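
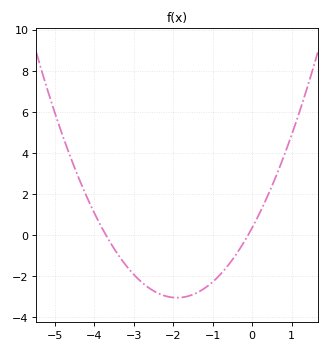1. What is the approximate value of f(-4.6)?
3.81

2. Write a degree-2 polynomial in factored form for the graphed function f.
y = 0.94(x + 3.7)(x + 0.1)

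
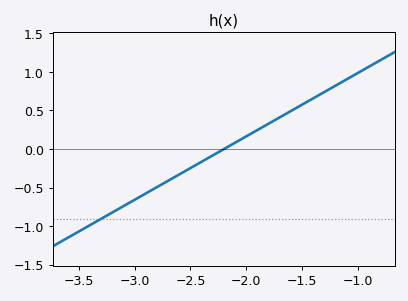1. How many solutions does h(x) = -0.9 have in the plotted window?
1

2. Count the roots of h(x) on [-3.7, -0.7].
1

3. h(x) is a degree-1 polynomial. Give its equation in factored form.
y = 0.82(x + 2.2)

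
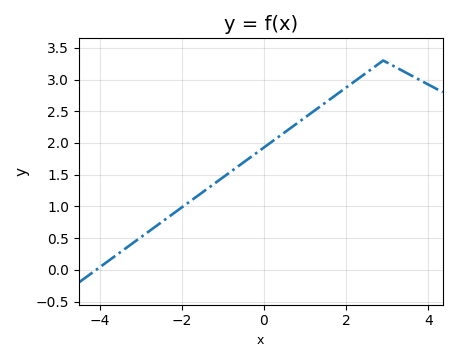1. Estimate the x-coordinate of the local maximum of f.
3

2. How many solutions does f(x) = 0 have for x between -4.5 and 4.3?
1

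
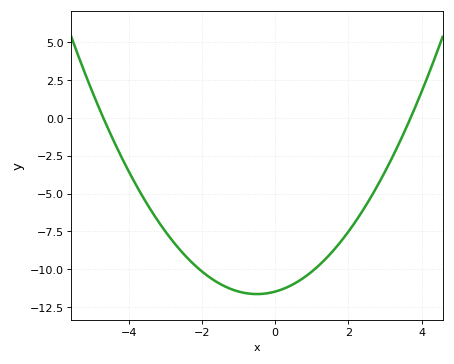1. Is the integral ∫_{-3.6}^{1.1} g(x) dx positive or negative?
negative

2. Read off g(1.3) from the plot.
-9.5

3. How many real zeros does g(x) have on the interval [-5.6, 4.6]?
2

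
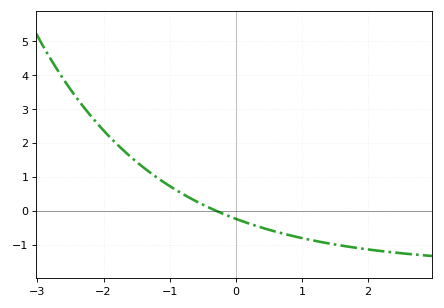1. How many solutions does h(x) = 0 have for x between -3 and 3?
1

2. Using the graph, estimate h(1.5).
-0.997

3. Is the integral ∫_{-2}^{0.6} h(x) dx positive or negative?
positive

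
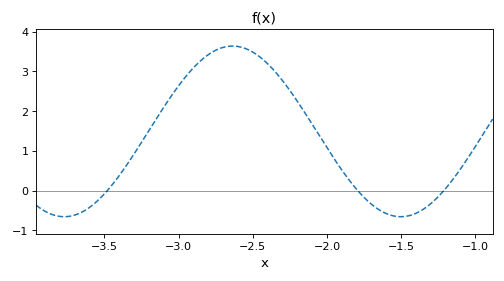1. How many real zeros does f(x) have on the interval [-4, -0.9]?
3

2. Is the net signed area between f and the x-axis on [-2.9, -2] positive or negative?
positive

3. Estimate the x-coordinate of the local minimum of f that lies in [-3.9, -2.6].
-3.77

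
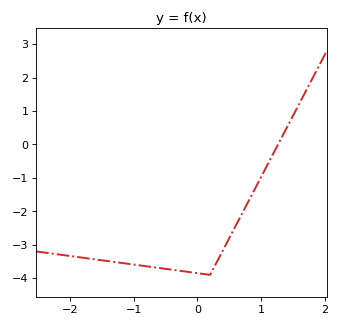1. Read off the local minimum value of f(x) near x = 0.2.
-3.9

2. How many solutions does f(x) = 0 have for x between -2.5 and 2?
1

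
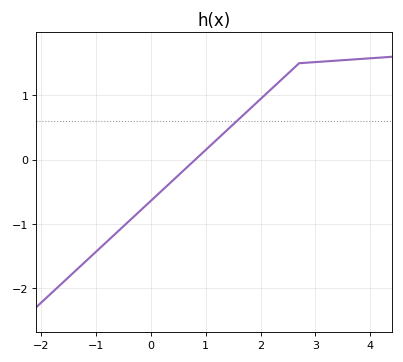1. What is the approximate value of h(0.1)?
-0.564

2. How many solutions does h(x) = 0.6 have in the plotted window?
1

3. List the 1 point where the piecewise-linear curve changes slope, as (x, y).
(2.7, 1.5)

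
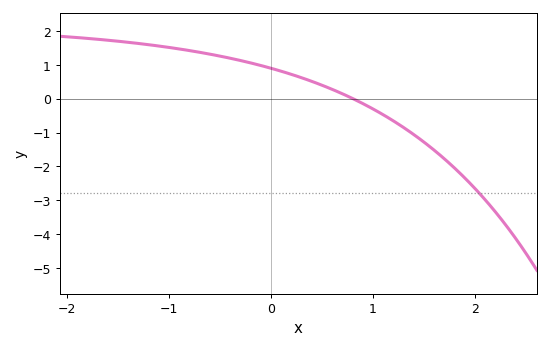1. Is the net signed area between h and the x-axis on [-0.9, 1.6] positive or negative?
positive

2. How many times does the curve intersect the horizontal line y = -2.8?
1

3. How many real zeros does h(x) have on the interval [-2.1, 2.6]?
1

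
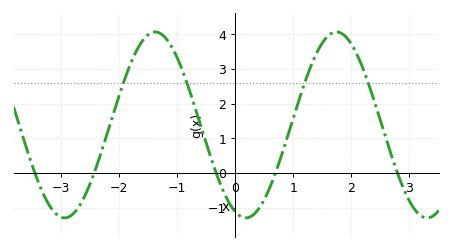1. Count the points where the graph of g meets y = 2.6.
4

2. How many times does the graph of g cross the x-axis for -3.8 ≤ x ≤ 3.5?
5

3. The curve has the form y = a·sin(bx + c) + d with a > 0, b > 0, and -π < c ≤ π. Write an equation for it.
y = 2.68sin(2x - 1.9) + 1.39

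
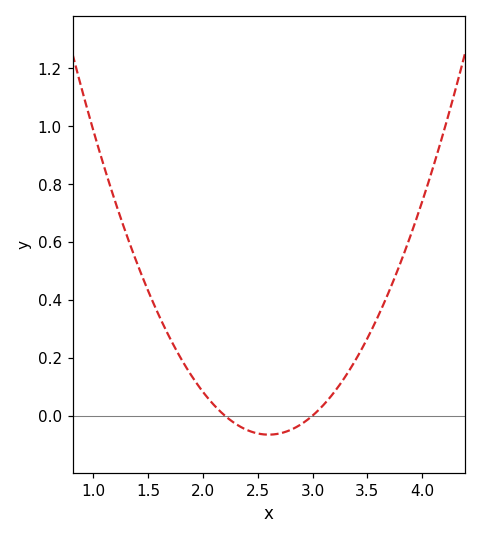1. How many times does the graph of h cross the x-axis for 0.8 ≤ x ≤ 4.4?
2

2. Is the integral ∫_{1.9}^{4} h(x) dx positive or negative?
positive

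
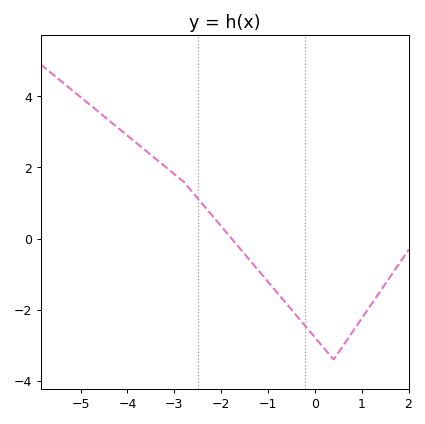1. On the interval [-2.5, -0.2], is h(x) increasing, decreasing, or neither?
decreasing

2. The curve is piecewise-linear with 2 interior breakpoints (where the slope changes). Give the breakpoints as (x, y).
(-2.8, 1.6); (0.4, -3.4)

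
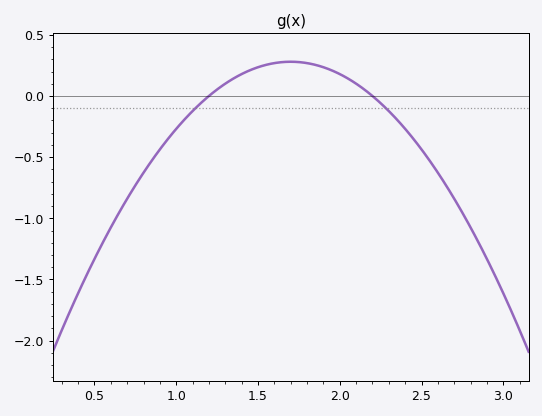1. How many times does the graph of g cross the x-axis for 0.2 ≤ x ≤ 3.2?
2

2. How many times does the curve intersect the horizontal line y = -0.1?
2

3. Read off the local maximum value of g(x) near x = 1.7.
0.28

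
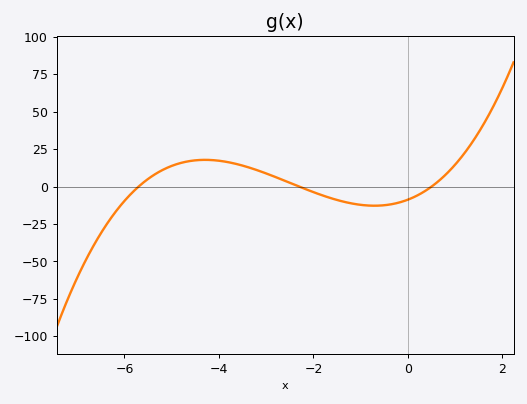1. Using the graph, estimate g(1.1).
20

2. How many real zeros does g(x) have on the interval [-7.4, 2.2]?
3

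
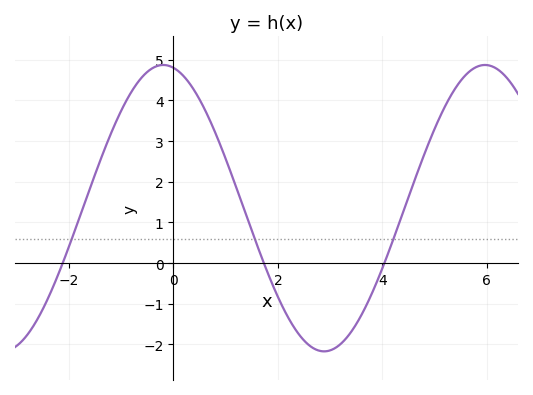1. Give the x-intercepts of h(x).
-2.2, 1.8, 4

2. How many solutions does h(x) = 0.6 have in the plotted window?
3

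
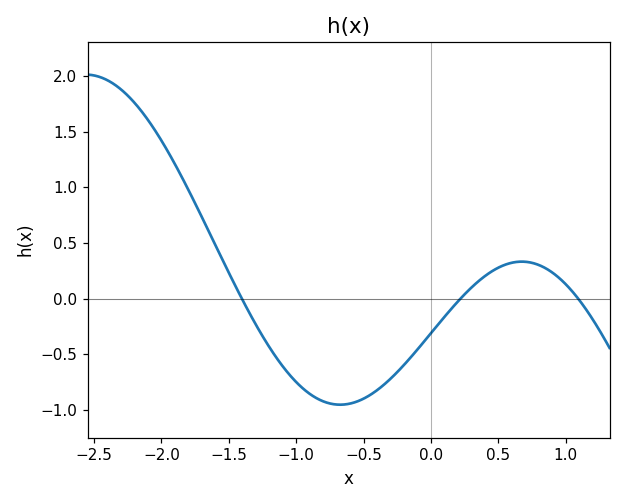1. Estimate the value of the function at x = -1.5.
0.25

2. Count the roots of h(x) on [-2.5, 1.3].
3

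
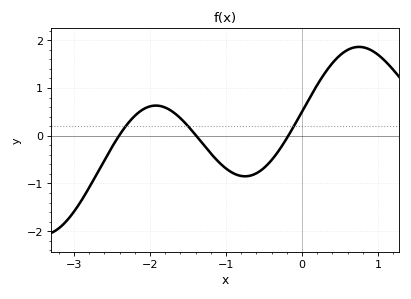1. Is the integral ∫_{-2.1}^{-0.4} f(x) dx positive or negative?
negative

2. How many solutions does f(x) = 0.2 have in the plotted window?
3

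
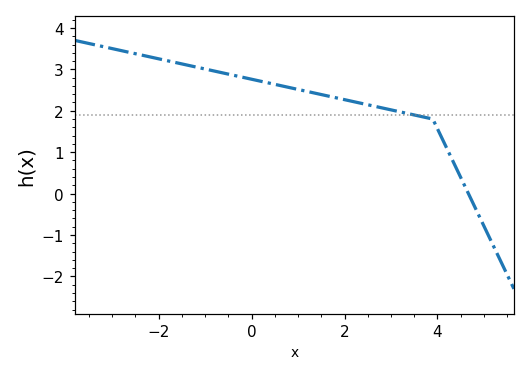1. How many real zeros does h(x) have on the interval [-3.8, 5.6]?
1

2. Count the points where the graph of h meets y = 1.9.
1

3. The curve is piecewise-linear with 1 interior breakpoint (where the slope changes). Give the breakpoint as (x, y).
(3.9, 1.8)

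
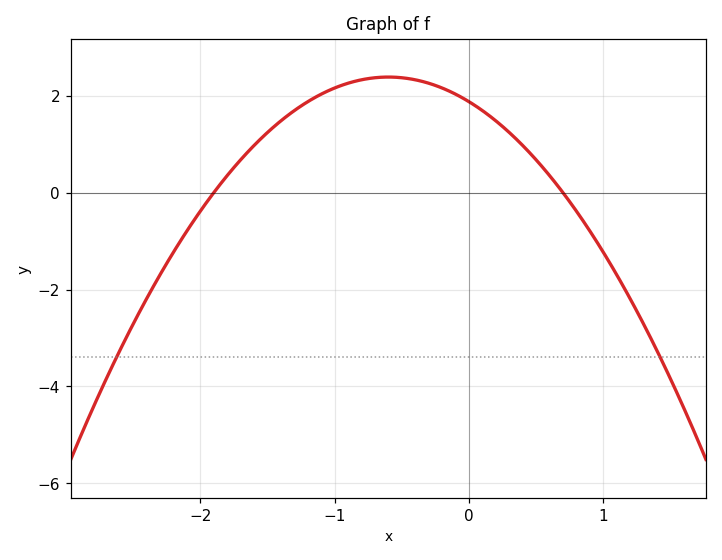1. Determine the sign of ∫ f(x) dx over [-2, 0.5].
positive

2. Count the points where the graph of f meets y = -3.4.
2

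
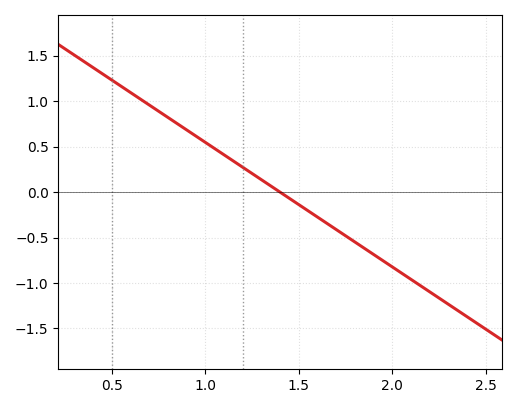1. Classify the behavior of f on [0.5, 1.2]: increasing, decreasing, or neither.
decreasing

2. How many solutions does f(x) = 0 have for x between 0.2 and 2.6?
1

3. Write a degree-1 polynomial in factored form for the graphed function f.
y = -1.37(x - 1.4)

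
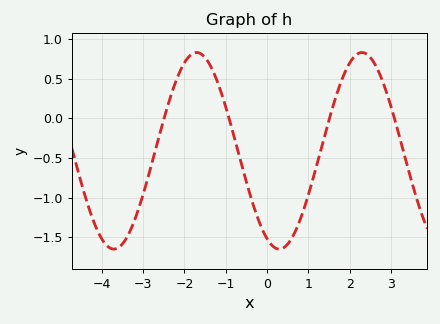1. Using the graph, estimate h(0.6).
-1.5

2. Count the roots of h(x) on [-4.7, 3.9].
4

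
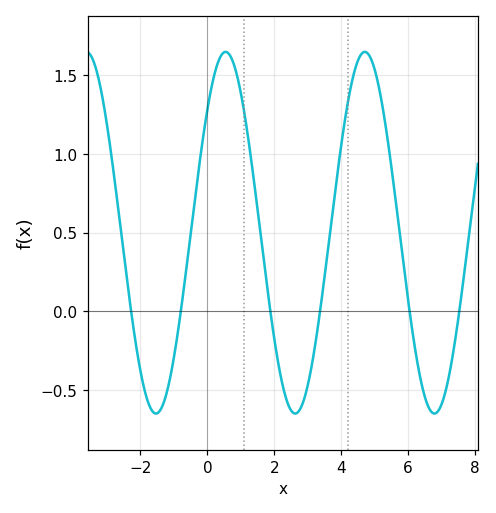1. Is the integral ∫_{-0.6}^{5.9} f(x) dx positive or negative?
positive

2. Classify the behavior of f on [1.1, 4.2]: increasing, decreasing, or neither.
neither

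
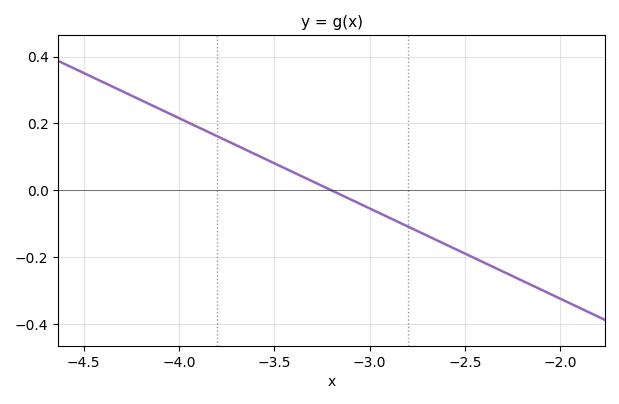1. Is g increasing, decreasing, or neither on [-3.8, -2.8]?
decreasing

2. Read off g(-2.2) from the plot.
-0.28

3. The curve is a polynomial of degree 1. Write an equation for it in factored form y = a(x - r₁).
y = -0.27(x + 3.2)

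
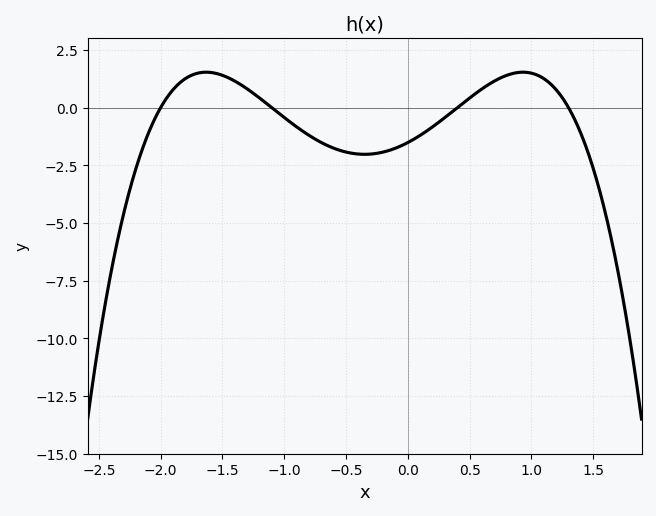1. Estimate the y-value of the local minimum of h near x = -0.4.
-2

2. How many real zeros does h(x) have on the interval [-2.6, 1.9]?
4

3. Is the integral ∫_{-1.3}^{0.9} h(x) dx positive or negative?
negative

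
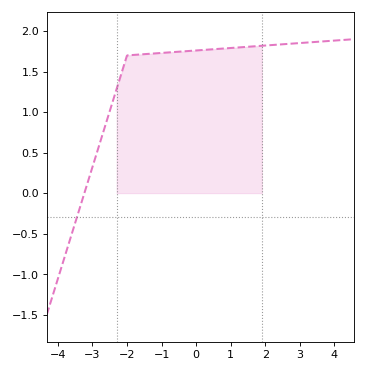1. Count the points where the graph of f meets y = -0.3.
1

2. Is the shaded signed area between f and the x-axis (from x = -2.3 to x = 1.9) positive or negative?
positive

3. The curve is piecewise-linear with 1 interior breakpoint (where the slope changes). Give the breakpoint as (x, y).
(-2, 1.7)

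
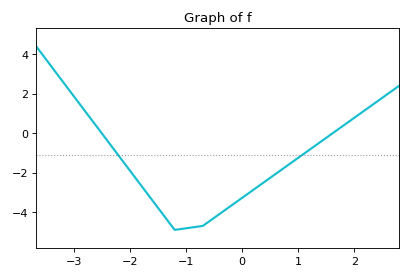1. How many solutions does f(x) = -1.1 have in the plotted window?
2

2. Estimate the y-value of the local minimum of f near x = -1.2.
-4.8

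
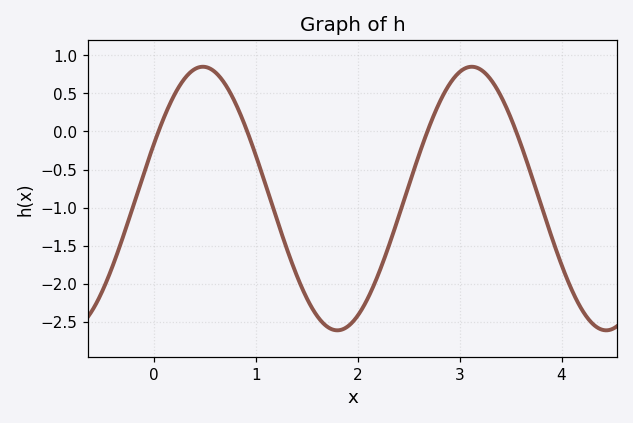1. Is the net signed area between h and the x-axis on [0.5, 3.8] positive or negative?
negative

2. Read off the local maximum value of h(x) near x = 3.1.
0.85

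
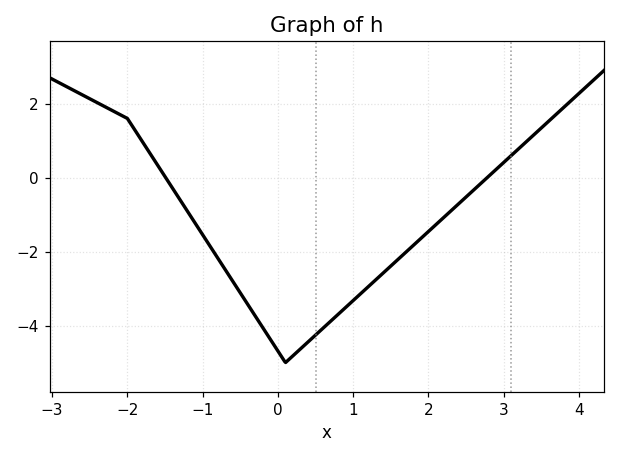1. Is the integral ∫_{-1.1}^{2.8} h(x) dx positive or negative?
negative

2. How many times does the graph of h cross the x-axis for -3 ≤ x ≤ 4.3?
2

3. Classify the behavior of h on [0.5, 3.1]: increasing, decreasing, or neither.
increasing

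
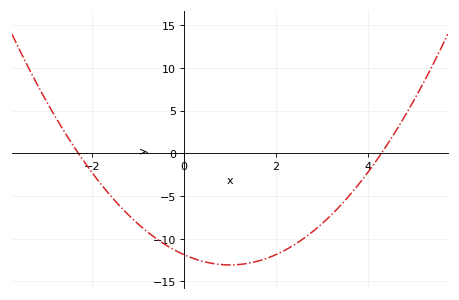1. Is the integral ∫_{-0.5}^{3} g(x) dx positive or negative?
negative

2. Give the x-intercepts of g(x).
-2.4, 4.2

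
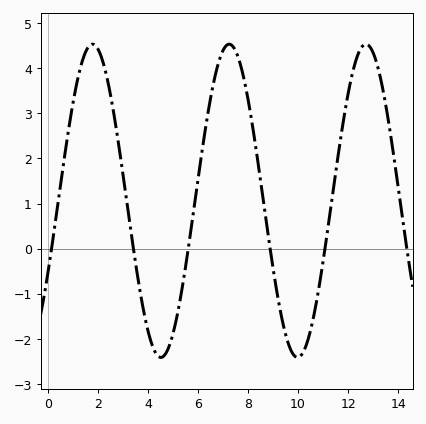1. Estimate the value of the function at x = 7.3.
4.52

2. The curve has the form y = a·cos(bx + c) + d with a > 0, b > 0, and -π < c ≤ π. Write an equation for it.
y = 3.47cos(1.15x - 2.05) + 1.06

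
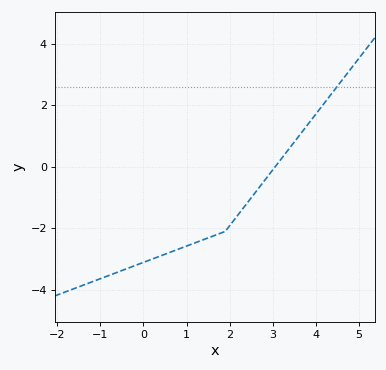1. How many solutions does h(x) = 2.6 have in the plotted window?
1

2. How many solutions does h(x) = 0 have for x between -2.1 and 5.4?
1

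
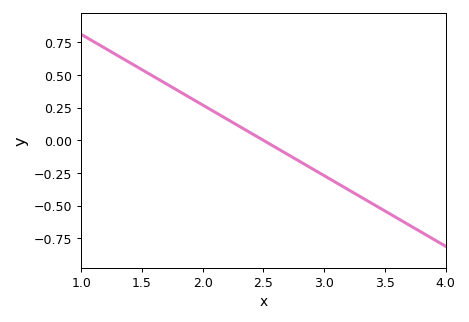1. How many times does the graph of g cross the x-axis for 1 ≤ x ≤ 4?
1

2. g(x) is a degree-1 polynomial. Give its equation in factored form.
y = -0.54(x - 2.5)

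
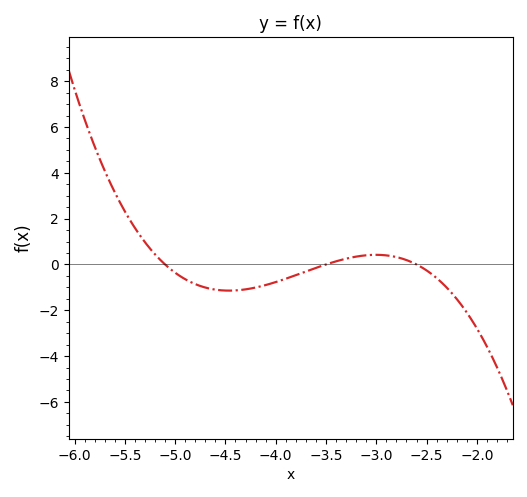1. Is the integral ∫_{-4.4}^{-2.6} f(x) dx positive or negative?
negative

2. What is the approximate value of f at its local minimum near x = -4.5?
-1.14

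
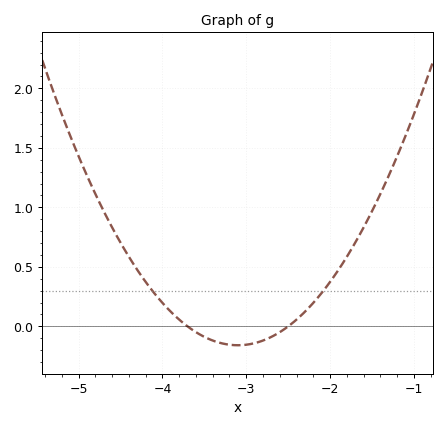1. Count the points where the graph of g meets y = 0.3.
2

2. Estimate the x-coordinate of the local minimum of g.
-3.1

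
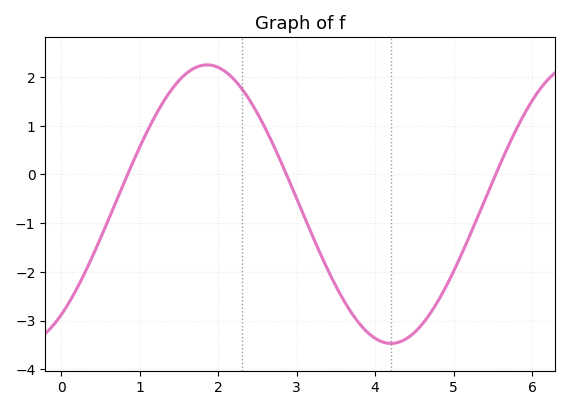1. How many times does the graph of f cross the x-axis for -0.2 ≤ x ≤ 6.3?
3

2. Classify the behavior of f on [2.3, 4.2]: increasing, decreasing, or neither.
decreasing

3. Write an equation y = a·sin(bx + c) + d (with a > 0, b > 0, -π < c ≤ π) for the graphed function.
y = 2.86sin(1.3x - 0.92) - 0.61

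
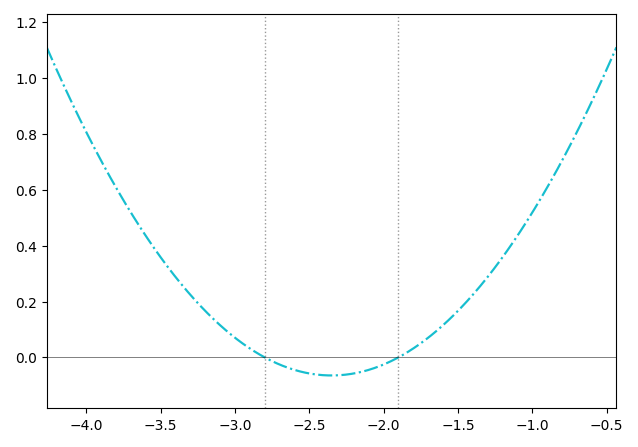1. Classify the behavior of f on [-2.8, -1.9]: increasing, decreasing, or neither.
neither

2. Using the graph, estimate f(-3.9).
0.7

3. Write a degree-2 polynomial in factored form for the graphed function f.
y = 0.32(x + 2.8)(x + 1.9)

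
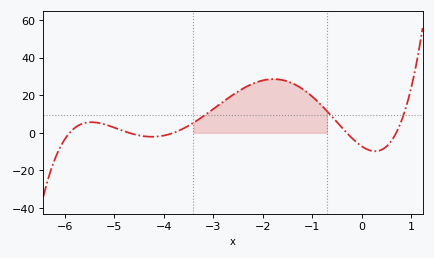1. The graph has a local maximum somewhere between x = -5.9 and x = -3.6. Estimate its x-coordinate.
-5.4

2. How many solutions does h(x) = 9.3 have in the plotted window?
3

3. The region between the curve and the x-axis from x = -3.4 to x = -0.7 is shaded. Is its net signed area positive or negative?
positive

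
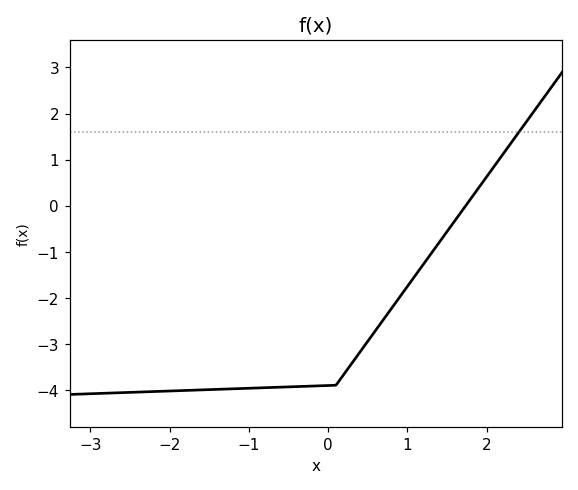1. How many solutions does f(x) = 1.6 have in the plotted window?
1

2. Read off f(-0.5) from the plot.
-3.9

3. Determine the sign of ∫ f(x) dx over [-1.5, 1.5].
negative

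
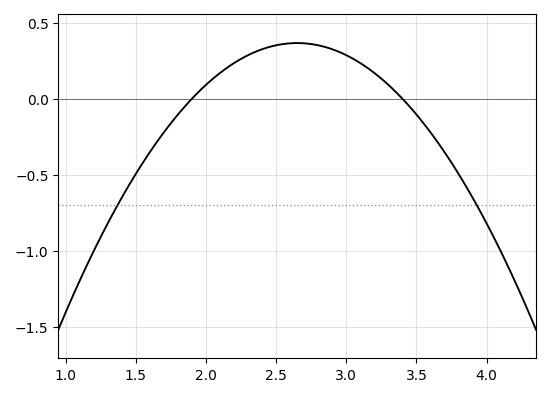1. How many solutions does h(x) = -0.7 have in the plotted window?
2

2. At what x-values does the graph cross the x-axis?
1.9, 3.4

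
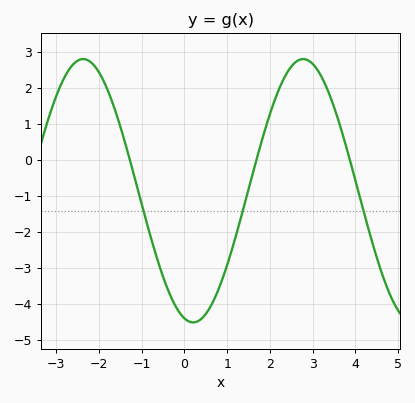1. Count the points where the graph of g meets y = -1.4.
3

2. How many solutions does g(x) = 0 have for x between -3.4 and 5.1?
3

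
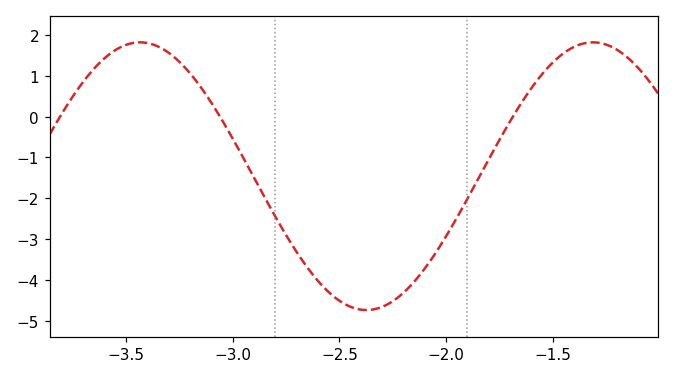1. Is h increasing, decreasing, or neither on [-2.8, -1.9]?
neither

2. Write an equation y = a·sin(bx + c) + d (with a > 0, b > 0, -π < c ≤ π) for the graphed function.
y = 3.28sin(2.96x - 0.83) - 1.46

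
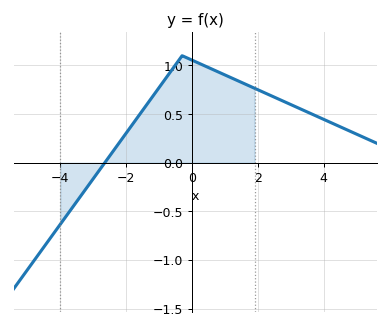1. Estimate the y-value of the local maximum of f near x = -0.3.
1.1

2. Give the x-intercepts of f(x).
-2.65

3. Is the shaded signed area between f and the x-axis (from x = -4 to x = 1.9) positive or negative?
positive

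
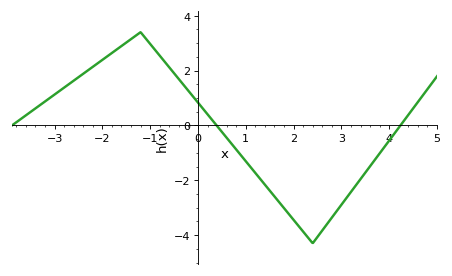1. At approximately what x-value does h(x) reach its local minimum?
2.4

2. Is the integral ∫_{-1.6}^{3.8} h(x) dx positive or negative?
negative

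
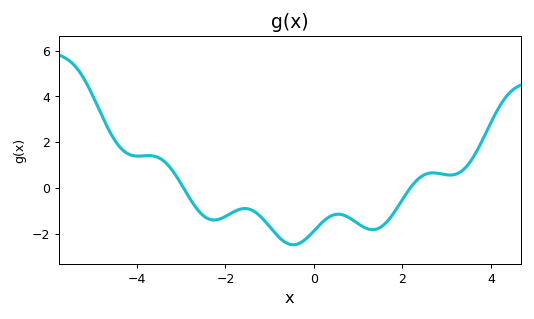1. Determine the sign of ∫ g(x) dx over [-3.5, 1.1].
negative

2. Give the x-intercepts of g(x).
-2.95, 2.18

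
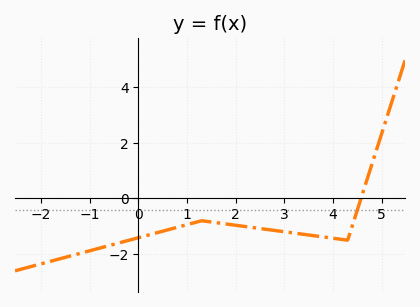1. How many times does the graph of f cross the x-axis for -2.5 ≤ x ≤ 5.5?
1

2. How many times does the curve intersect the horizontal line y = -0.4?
1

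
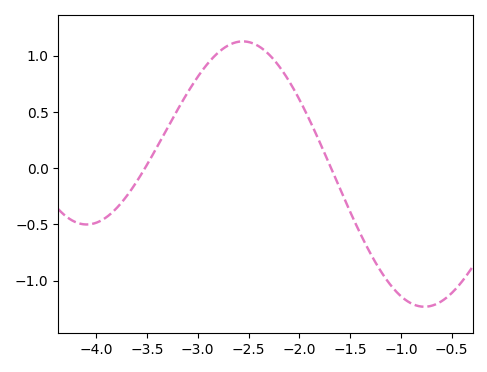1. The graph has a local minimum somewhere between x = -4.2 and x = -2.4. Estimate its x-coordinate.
-4.1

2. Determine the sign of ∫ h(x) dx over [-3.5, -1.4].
positive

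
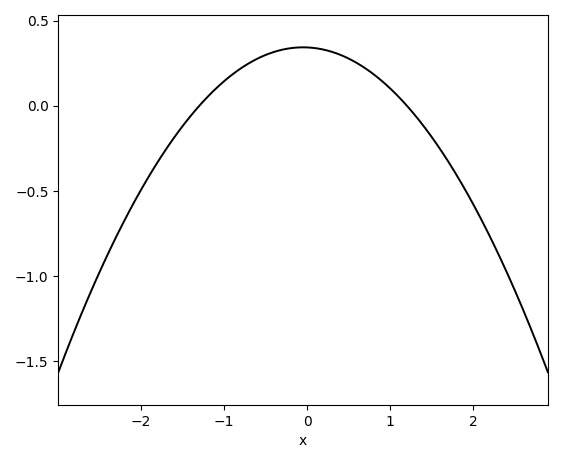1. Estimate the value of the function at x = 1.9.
-0.493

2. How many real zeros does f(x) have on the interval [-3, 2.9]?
2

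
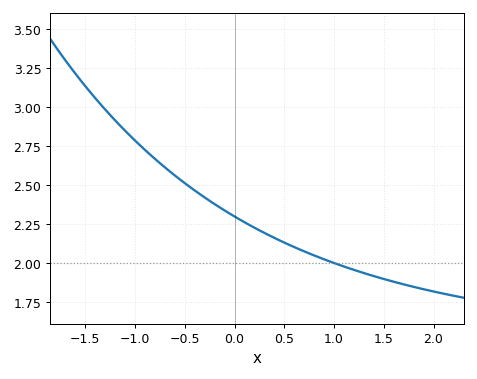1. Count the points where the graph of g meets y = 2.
1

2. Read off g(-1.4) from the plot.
3.06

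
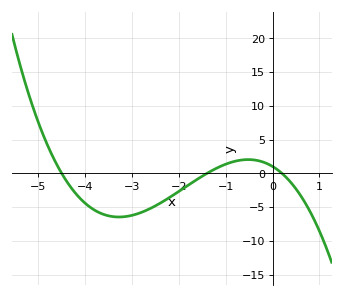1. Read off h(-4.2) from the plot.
-2.99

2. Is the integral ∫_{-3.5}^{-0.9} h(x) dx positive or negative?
negative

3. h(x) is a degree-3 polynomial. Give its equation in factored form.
y = -0.81(x + 4.5)(x + 1.4)(x - 0.2)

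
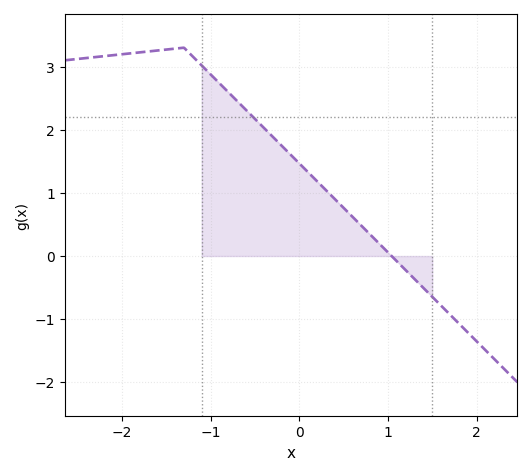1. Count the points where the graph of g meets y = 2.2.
1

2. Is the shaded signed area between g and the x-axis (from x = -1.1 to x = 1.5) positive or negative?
positive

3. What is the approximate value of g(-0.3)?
1.9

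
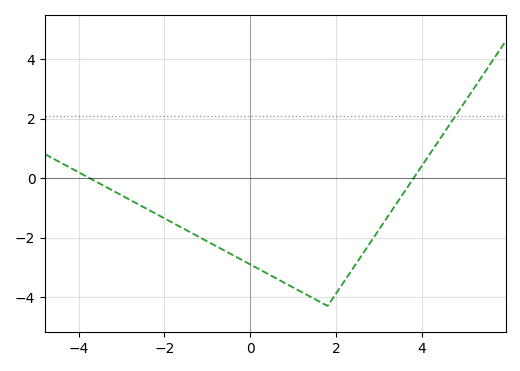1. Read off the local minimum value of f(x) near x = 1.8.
-4.3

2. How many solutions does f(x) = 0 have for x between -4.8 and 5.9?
2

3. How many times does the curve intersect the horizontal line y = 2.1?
1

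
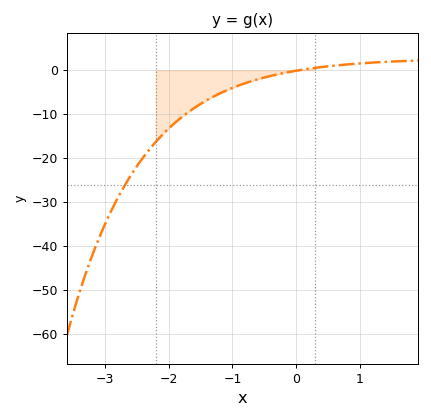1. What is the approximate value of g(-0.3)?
-1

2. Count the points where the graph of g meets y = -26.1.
1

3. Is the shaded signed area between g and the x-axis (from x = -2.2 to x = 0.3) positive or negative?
negative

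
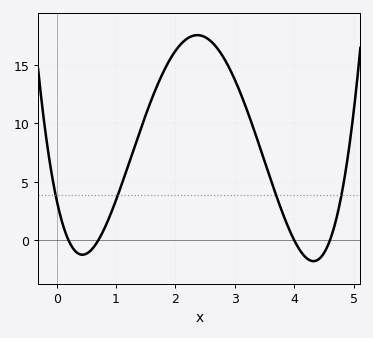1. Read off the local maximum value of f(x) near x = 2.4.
17.5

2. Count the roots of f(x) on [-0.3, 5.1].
4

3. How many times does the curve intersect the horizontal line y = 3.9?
4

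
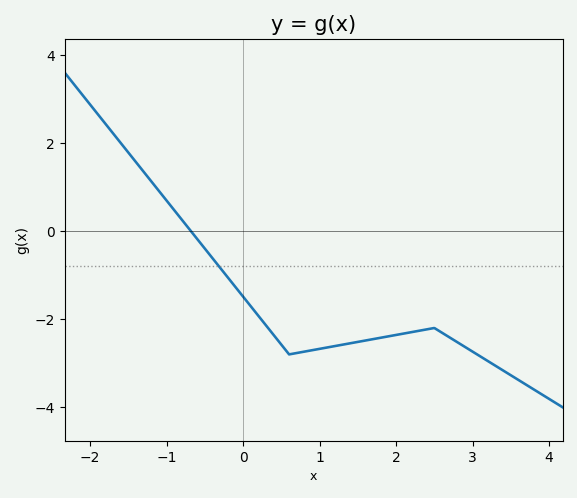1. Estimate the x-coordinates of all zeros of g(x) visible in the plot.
-0.684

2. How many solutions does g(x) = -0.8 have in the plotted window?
1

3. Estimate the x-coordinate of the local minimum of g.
0.603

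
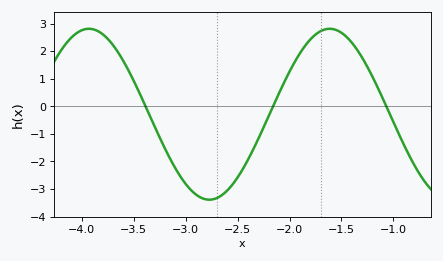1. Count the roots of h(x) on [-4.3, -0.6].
3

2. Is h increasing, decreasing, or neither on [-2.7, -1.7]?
increasing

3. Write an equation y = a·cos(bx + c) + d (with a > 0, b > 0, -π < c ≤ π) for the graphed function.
y = 3.1cos(2.71x - 1.91) - 0.29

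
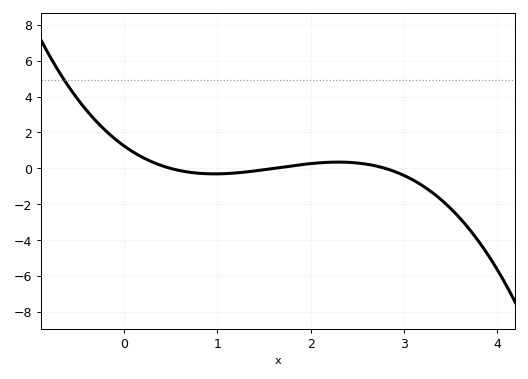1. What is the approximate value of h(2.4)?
0.4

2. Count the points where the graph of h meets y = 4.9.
1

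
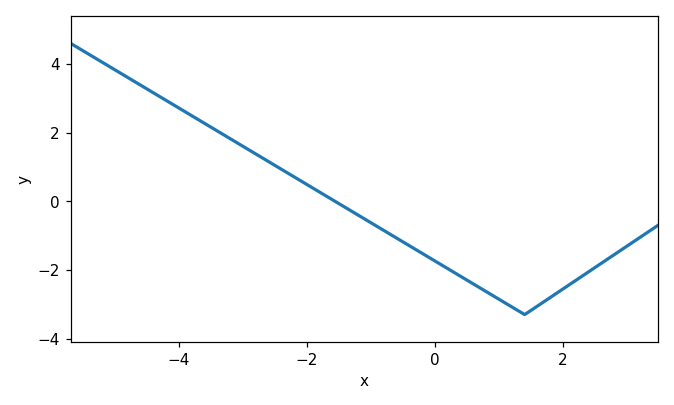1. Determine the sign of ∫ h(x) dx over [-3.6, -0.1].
positive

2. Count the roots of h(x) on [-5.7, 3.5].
1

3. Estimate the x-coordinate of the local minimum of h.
1.4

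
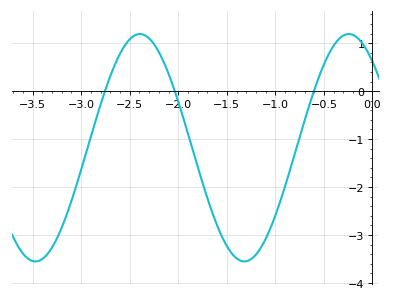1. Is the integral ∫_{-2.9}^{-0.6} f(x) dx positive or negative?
negative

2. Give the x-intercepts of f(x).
-2.8, -2, -0.6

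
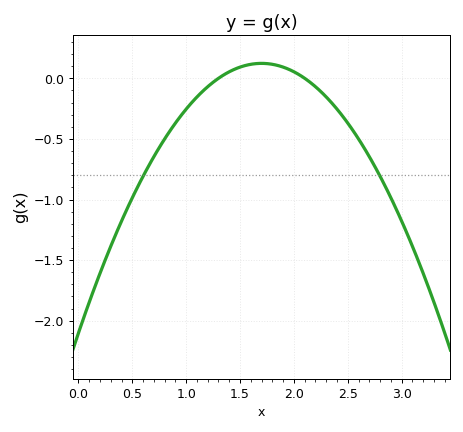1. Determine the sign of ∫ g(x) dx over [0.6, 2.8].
negative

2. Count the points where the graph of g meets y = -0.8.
2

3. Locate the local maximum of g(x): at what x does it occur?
1.7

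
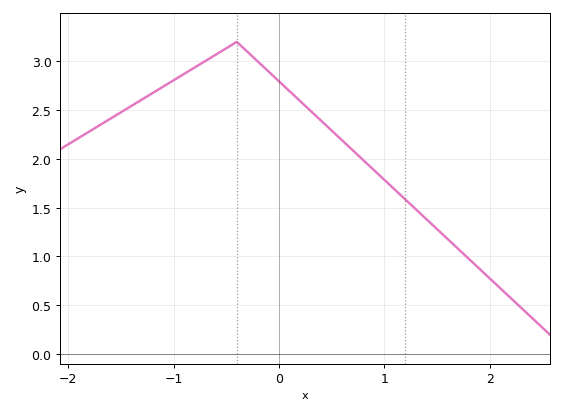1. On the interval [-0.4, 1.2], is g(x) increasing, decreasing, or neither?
decreasing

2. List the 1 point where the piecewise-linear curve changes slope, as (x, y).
(-0.4, 3.2)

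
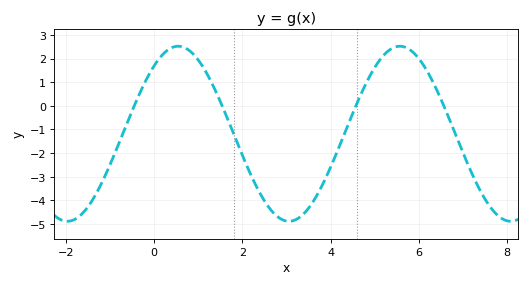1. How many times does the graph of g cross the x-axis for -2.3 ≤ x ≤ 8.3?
4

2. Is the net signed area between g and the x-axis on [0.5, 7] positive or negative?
negative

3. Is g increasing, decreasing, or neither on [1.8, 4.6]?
neither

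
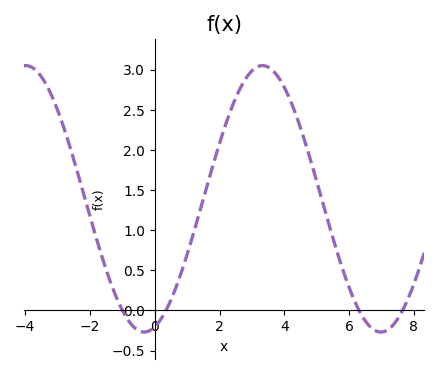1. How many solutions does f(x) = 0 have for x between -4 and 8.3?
4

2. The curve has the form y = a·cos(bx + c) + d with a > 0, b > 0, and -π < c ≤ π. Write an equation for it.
y = 1.66cos(0.86x - 2.9) + 1.39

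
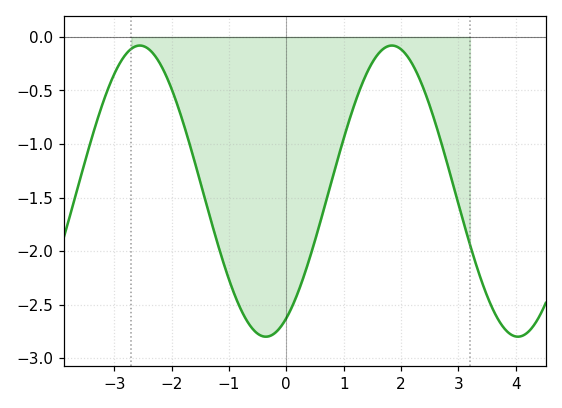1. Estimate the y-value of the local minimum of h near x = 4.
-2.8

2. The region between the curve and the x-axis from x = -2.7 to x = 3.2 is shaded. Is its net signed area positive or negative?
negative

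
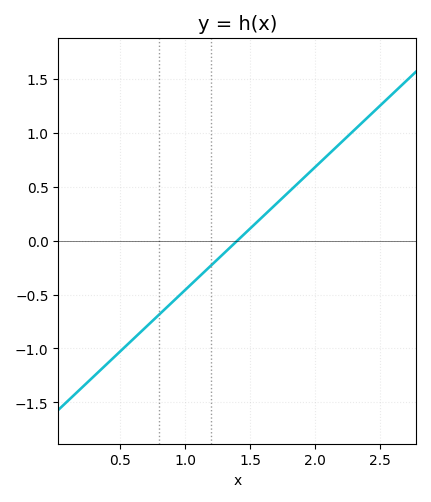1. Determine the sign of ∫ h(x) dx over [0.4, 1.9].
negative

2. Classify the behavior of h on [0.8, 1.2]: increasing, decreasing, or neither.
increasing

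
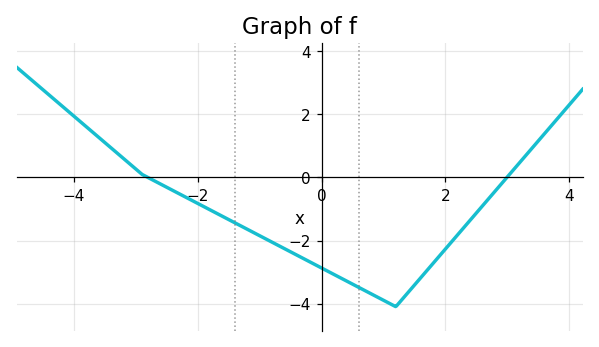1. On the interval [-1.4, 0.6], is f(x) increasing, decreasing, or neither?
decreasing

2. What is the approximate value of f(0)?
-2.87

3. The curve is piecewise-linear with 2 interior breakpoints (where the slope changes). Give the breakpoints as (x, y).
(-2.9, 0.1); (1.2, -4.1)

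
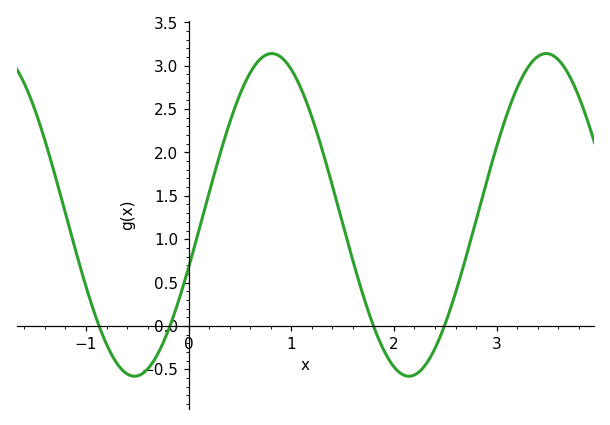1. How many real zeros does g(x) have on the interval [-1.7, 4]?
4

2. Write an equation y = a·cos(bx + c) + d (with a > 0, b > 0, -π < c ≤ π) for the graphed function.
y = 1.86cos(2.35x - 1.9) + 1.28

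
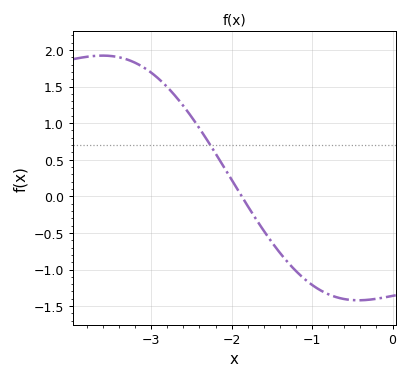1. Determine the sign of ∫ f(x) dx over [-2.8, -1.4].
positive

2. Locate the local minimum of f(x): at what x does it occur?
-0.424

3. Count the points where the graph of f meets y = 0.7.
1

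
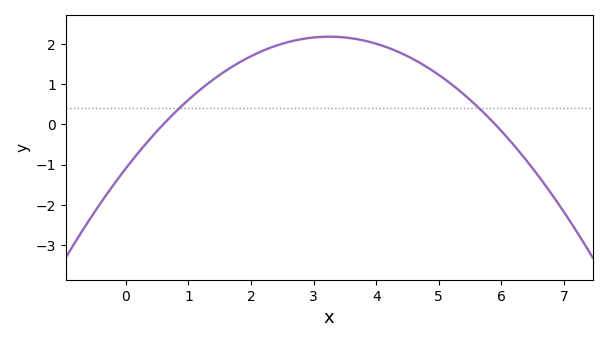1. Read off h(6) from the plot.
-0.2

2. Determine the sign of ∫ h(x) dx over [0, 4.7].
positive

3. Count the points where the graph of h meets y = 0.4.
2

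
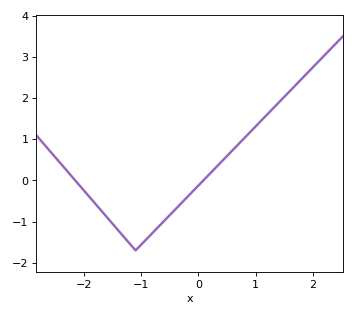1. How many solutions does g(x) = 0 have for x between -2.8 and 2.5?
2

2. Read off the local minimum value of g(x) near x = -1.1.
-1.7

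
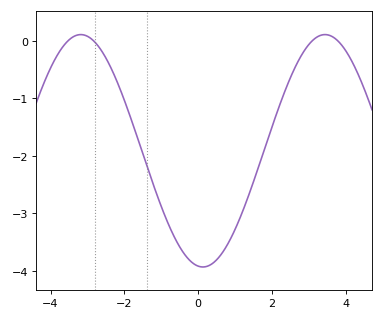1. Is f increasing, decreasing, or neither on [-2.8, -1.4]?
decreasing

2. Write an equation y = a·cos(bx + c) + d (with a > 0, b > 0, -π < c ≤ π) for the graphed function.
y = 2.02cos(0.95x + 3.02) - 1.91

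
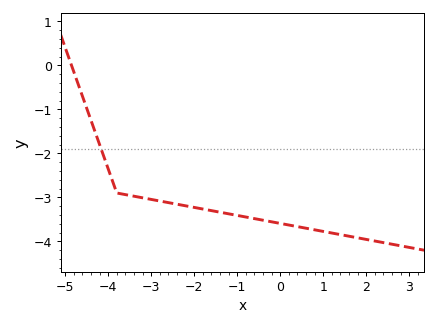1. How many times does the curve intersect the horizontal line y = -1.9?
1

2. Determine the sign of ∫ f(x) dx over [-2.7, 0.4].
negative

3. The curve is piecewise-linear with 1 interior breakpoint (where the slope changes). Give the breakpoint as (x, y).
(-3.8, -2.9)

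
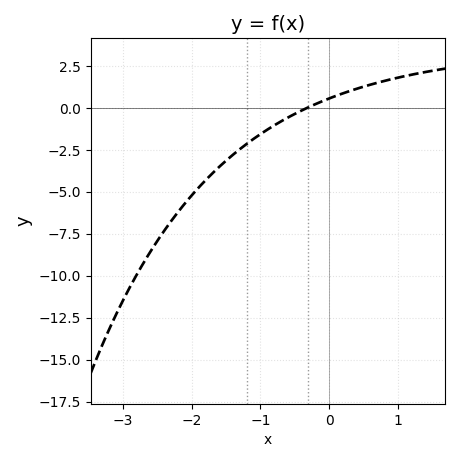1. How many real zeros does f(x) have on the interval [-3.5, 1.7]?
1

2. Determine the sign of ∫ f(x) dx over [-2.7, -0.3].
negative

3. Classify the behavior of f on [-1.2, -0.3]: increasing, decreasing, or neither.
increasing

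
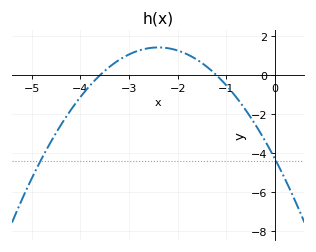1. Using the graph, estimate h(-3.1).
0.94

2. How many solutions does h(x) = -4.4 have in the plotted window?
2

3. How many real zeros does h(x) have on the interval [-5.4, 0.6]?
2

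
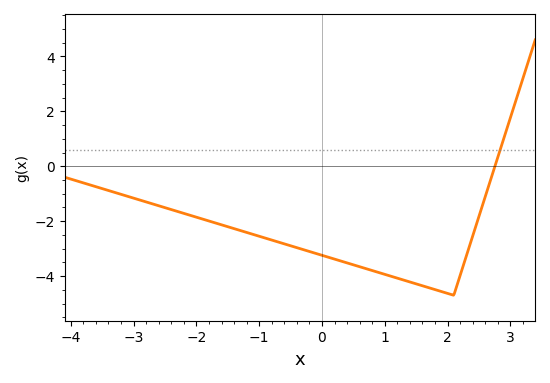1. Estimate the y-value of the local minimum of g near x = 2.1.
-4.7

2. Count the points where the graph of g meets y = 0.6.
1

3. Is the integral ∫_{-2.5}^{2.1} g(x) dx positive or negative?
negative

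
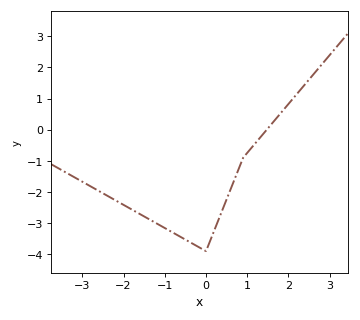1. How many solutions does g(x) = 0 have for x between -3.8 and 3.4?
1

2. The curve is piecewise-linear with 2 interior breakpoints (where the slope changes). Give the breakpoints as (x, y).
(0, -3.9); (0.9, -0.9)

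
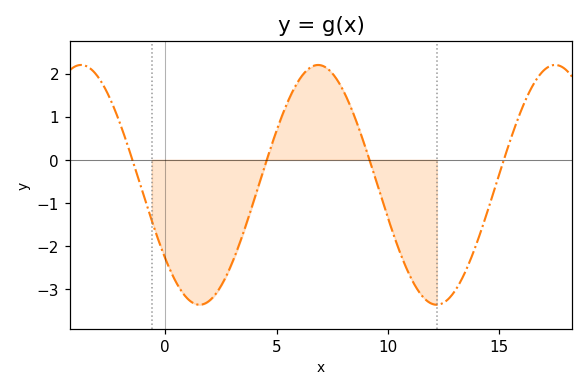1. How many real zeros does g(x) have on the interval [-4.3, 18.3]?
4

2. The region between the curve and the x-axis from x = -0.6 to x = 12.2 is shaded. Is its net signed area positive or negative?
negative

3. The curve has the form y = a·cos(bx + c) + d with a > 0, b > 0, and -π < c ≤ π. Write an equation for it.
y = 2.78cos(0.59x + 2.23) - 0.58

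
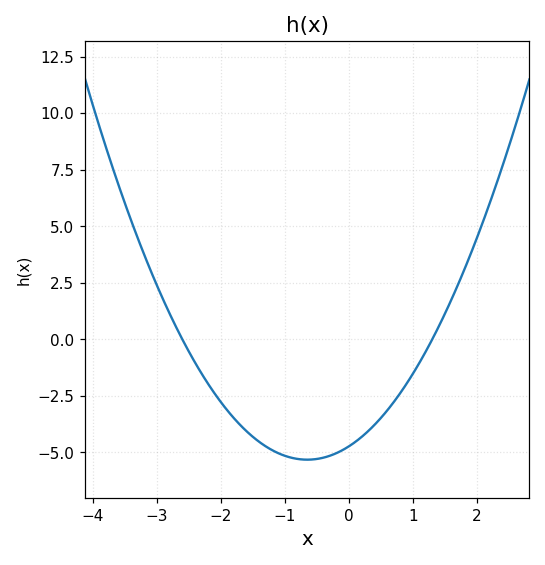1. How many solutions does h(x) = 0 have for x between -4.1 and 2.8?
2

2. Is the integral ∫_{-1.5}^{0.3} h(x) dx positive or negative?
negative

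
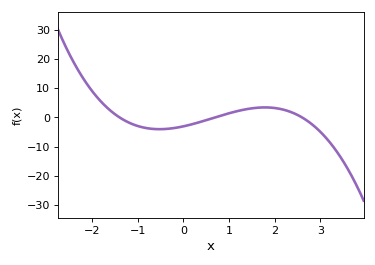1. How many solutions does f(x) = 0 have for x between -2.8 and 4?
3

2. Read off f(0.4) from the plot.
-1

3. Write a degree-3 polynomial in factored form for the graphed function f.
y = -1.21(x + 1.4)(x - 0.7)(x - 2.6)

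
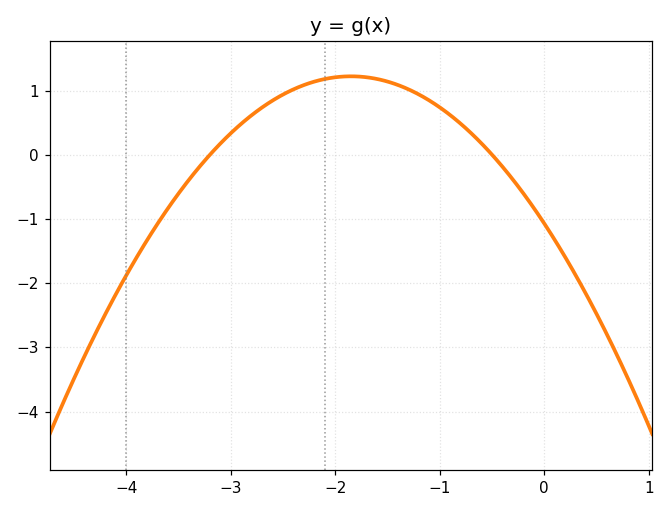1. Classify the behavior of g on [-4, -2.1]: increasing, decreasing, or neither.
increasing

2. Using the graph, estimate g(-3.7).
-1.1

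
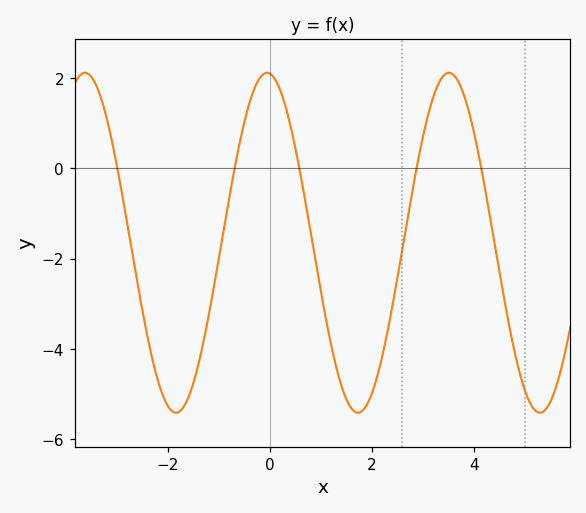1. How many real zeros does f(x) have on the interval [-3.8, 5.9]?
5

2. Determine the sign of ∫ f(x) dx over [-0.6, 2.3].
negative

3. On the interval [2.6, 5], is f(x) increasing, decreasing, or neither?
neither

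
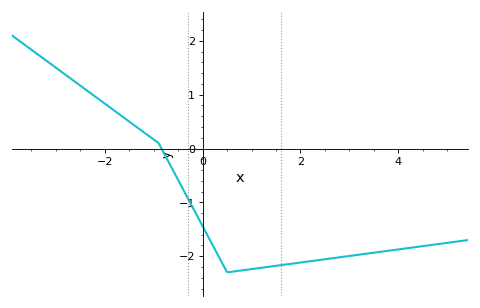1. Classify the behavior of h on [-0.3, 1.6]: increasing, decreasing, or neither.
neither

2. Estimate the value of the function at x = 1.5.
-2.2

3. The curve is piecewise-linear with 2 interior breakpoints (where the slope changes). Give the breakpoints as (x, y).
(-0.9, 0.1); (0.5, -2.3)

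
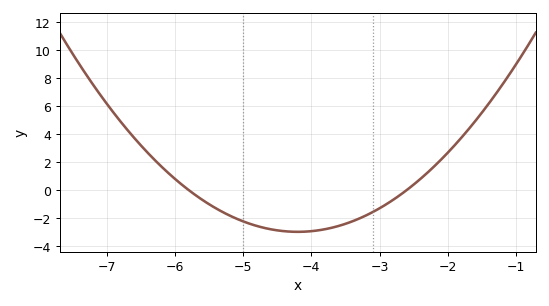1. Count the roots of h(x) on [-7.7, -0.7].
2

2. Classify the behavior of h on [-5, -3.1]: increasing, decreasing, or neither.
neither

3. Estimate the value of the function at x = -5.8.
0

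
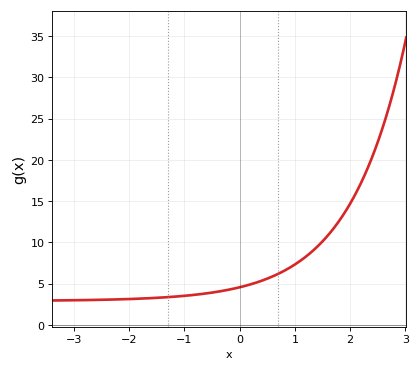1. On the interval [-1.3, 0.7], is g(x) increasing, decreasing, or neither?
increasing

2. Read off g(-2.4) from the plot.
3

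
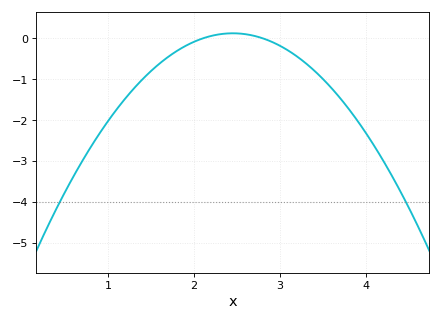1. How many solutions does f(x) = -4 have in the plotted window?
2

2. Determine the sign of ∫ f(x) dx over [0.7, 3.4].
negative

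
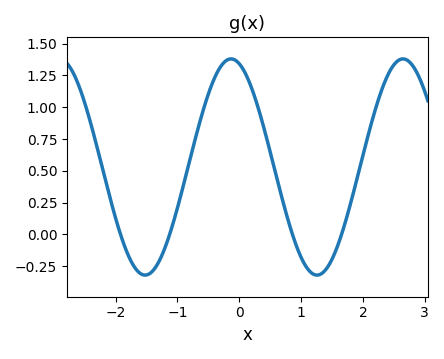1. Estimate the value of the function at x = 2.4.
1.25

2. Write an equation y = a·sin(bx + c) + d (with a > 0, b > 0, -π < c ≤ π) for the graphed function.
y = 0.85sin(2.26x + 1.87) + 0.53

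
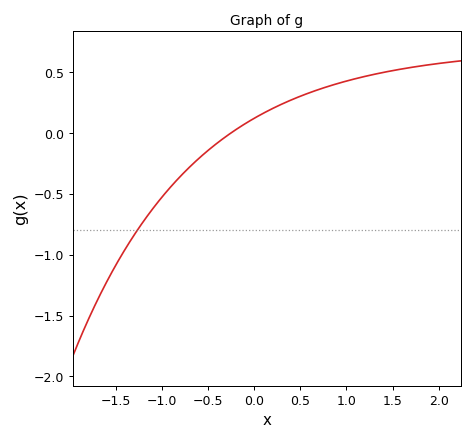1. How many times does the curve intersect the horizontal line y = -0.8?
1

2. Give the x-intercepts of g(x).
-0.3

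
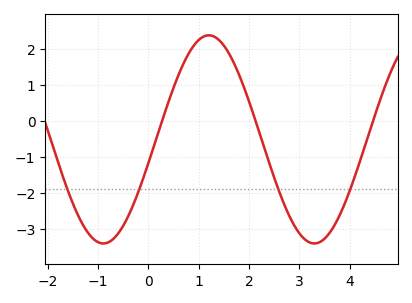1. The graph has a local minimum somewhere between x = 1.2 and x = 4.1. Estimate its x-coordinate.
3.3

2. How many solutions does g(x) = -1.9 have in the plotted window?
4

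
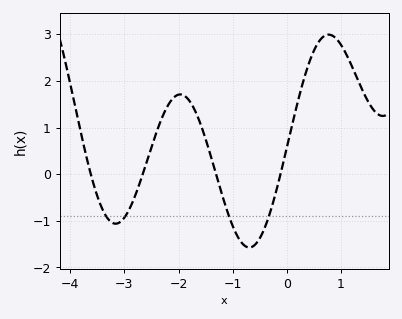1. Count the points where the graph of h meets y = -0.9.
4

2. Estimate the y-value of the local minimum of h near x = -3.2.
-1.1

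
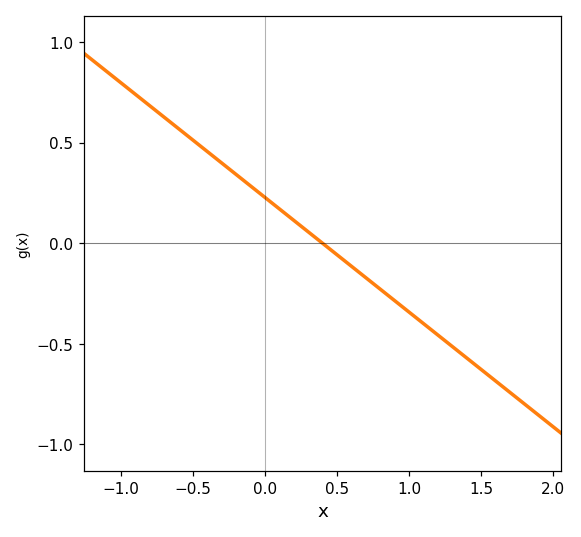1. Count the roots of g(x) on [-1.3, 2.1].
1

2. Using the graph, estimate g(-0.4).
0.45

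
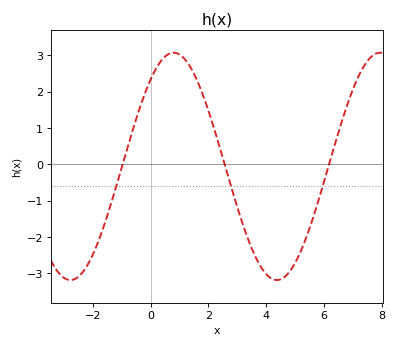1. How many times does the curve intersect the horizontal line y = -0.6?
3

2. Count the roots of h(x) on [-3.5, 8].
3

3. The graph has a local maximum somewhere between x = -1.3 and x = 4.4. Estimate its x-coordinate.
0.794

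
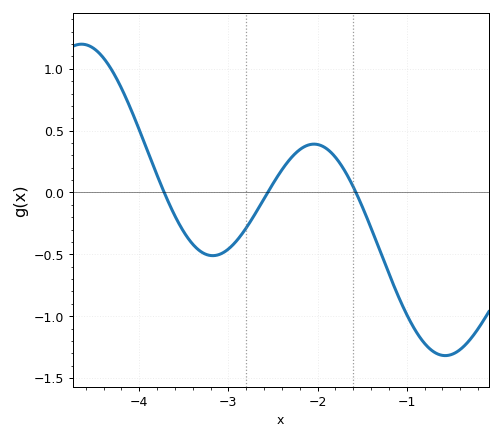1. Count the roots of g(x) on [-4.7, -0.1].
3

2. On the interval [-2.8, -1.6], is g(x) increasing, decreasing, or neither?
neither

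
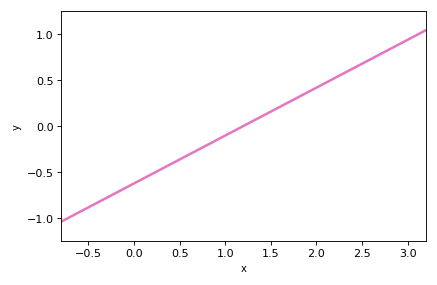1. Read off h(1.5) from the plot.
0.15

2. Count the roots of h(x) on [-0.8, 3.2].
1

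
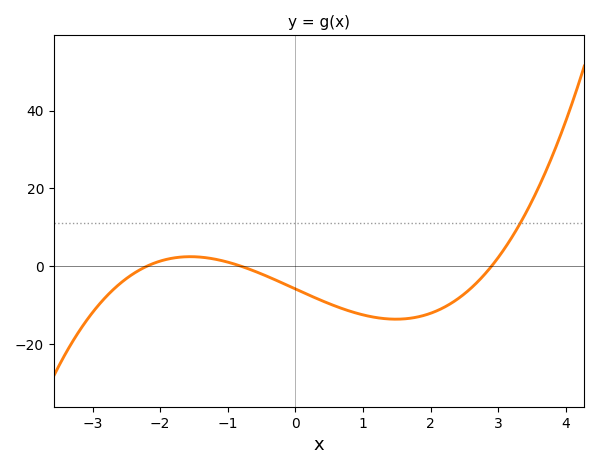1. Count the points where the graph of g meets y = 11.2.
1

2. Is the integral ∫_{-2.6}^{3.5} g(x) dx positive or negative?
negative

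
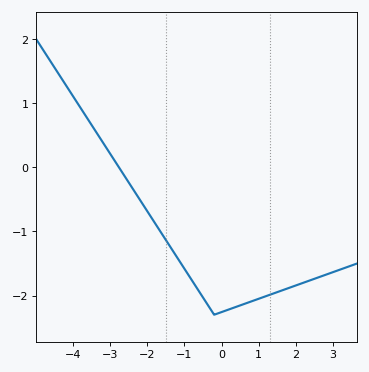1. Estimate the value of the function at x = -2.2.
-0.5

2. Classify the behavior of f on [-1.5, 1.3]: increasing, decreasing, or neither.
neither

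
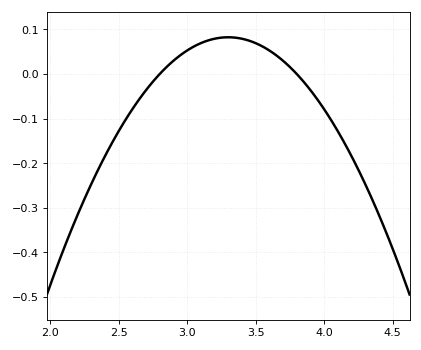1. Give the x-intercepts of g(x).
2.8, 3.8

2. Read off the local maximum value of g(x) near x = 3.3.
0.08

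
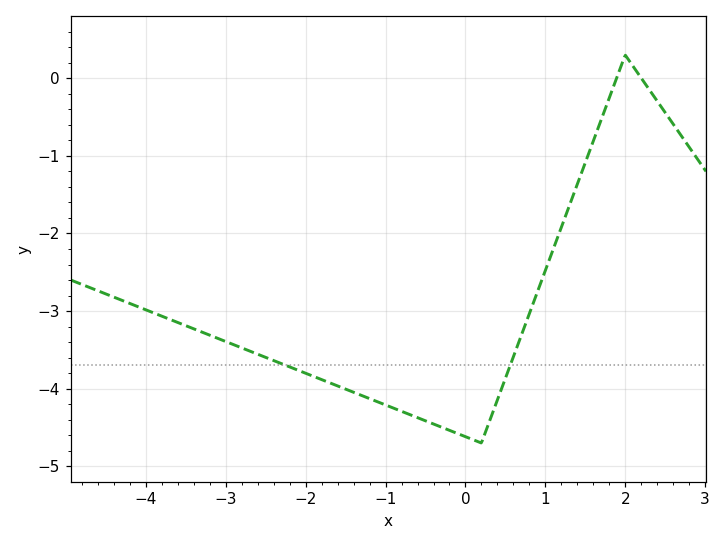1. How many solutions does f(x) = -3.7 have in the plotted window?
2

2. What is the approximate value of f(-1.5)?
-4.01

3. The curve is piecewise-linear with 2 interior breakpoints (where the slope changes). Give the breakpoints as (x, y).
(0.2, -4.7); (2, 0.3)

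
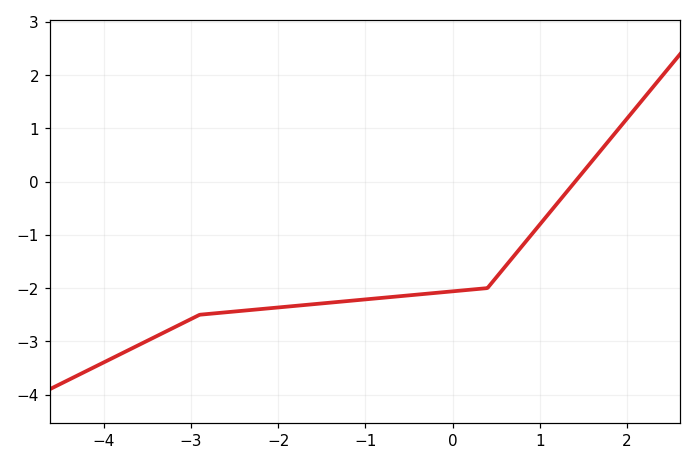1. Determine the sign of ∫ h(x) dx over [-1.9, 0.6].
negative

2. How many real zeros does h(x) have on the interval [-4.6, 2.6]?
1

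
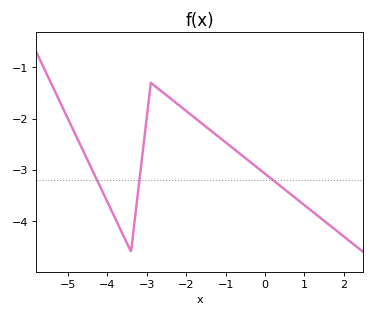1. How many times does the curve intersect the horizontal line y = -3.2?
3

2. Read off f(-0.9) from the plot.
-2.5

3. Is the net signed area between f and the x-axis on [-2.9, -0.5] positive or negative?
negative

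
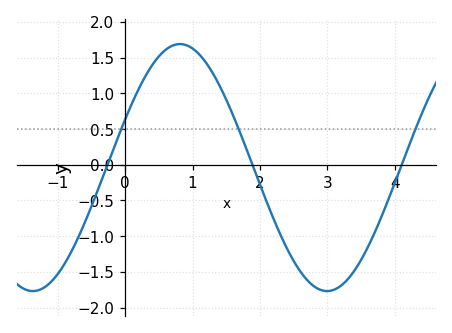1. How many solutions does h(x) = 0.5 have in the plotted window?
3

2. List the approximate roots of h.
-0.261, 1.89, 4.1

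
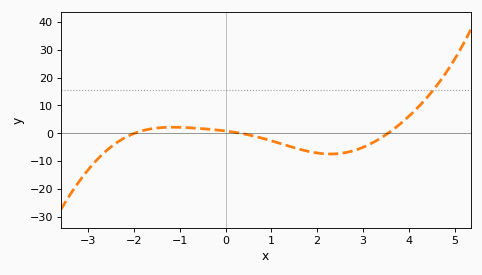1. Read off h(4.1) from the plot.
8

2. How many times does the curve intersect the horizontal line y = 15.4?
1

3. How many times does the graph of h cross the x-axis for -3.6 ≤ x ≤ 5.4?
3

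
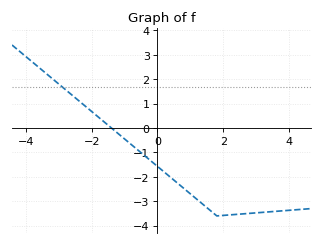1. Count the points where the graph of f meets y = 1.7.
1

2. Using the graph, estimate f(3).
-3.5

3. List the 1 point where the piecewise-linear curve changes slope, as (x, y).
(1.8, -3.6)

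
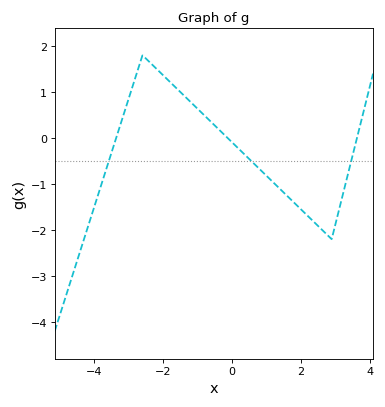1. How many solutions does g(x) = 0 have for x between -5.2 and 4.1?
3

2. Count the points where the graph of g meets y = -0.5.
3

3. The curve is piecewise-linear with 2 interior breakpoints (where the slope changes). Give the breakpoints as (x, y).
(-2.6, 1.8); (2.9, -2.2)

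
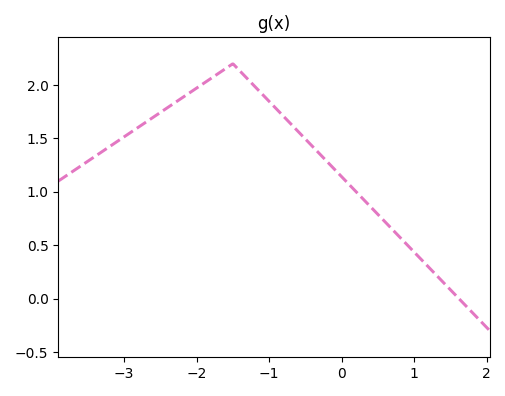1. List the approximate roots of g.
1.62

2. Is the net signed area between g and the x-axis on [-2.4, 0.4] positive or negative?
positive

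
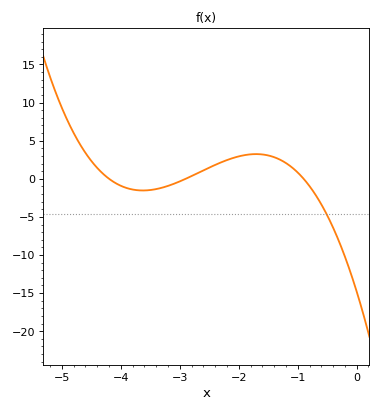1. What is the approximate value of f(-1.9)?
3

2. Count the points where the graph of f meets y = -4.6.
1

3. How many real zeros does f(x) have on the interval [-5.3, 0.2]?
3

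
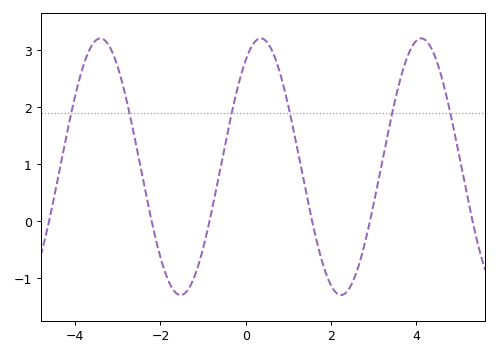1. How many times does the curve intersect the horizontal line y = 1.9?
6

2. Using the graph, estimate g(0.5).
3.13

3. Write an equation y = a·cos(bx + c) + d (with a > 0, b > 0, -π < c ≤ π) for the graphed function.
y = 2.25cos(1.67x - 0.592) + 0.95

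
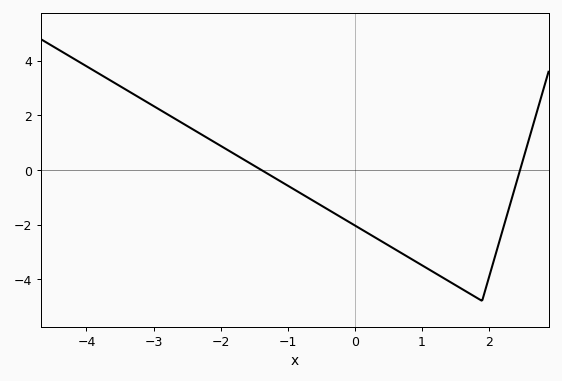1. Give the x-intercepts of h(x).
-1.39, 2.47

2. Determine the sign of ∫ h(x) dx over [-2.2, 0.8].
negative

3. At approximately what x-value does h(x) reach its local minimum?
1.9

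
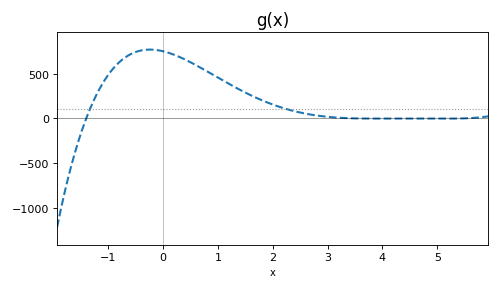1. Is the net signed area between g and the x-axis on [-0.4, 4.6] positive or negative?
positive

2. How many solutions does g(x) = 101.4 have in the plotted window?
2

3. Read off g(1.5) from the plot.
300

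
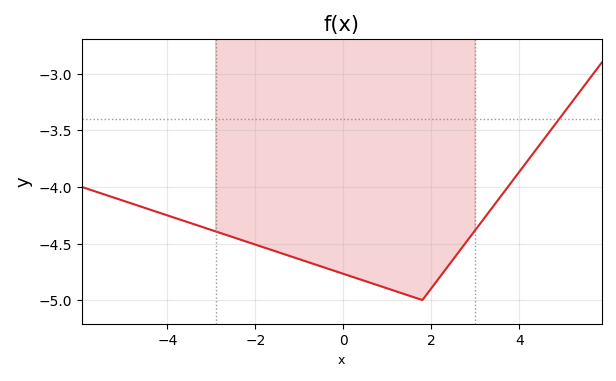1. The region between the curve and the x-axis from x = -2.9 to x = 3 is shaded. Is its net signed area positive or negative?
negative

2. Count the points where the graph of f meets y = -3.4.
1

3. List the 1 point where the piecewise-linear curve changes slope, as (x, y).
(1.8, -5)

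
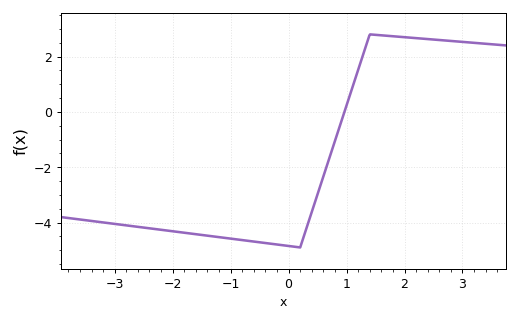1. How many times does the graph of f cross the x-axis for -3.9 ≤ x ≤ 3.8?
1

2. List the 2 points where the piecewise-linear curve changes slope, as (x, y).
(0.2, -4.9); (1.4, 2.8)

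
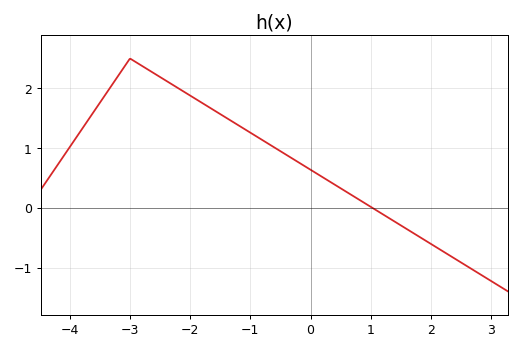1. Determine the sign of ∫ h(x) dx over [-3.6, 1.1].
positive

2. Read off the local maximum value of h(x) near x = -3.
2.5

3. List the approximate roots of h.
1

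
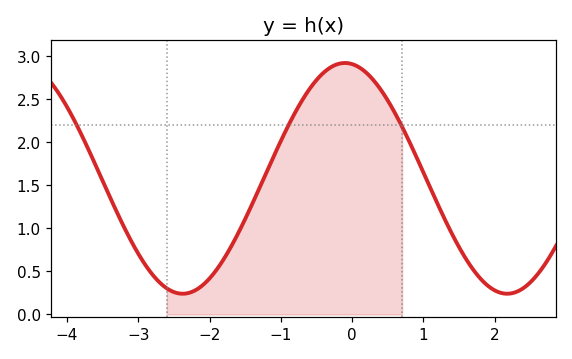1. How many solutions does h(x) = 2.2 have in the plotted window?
3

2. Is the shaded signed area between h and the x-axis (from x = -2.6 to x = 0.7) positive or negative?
positive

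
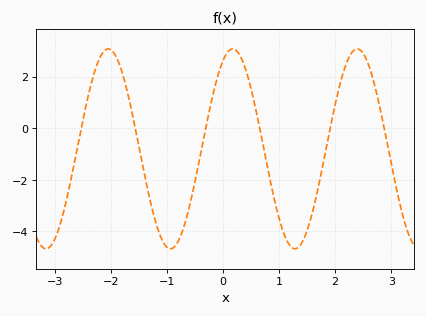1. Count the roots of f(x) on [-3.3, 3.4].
6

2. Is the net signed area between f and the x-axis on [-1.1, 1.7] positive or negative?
negative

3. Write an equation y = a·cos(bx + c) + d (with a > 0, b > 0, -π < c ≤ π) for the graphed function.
y = 3.88cos(2.8x - 0.49) - 0.8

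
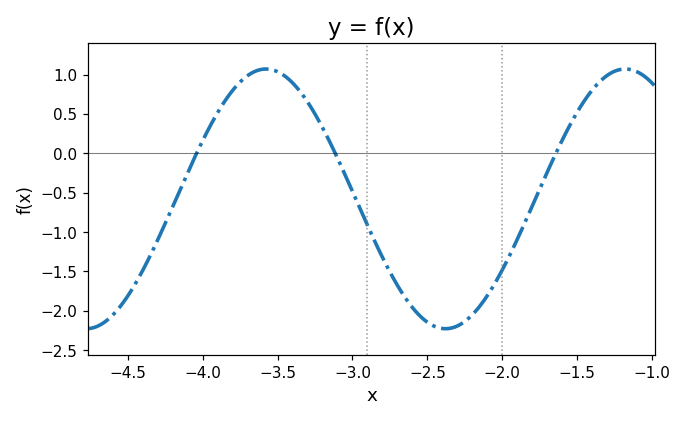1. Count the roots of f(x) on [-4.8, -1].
3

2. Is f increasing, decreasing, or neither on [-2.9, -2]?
neither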